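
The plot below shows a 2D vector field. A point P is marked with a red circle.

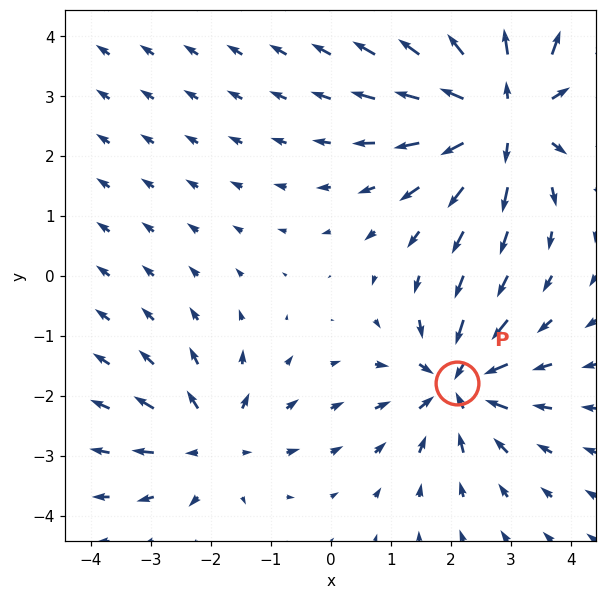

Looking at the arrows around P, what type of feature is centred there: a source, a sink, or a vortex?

At P (2.1, -1.8) the arrows converge inward. Divergence about -4, curl ≈0 — negative divergence with near-zero curl is a sink.

sink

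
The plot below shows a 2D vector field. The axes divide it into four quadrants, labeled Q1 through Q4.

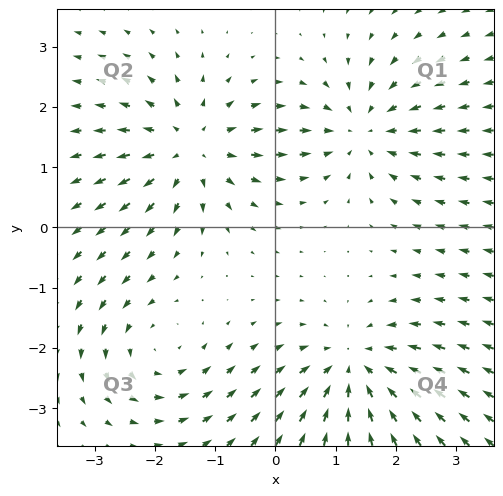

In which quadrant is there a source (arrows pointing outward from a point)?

The source sits at approximately (-1.4, 1.3), which lies in quadrant Q2. The divergence there is about +5, positive as expected for a source.

Q2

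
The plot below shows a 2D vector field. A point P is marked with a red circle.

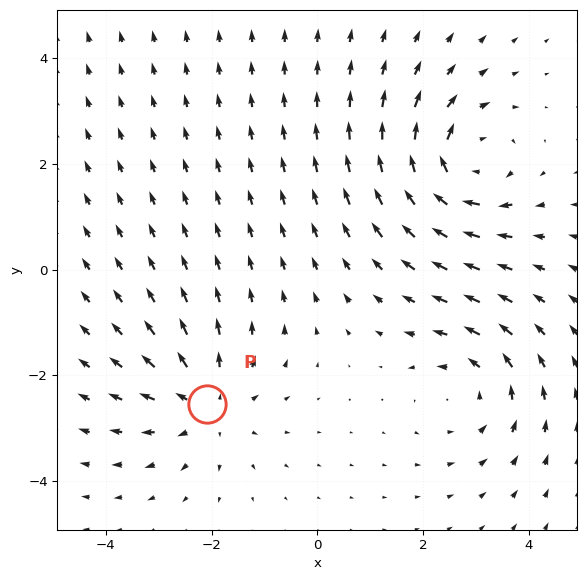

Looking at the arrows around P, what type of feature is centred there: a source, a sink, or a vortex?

source

At P (-2.1, -2.5) the arrows spread outward. Divergence about +4, curl ≈0 — positive divergence with near-zero curl is a source.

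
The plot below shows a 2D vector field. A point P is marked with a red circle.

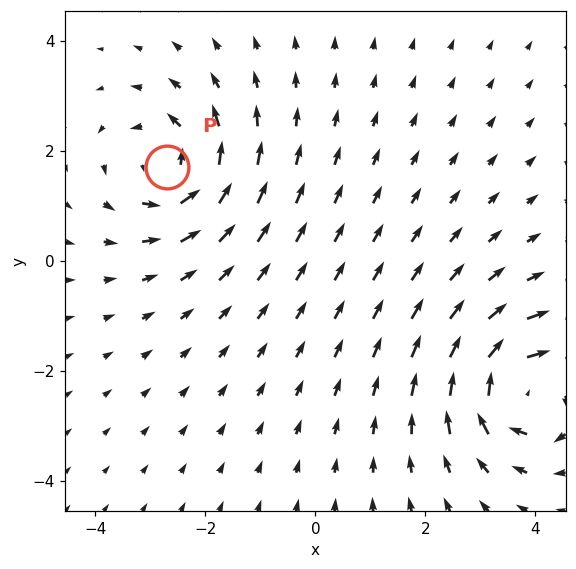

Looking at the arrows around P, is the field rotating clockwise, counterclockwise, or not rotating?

counterclockwise

Near P at (-2.7, 1.7) the arrows circulate counterclockwise. The curl (z-component) there is about +5; positive curl means counterclockwise rotation.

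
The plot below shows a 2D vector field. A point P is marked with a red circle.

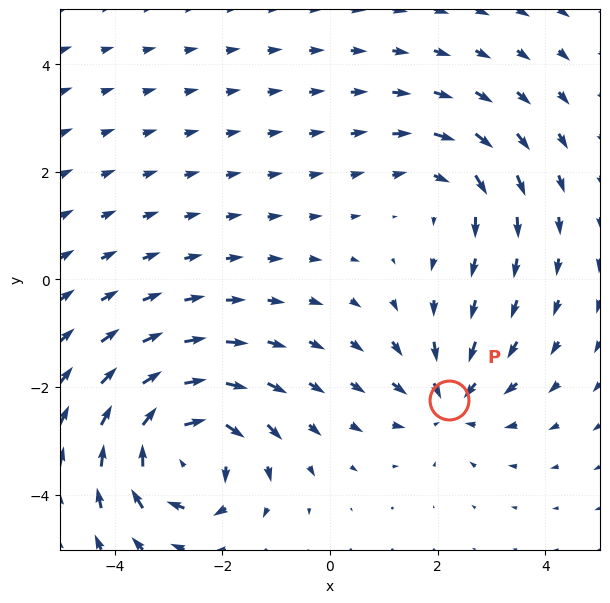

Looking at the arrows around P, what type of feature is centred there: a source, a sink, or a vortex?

At P (2.2, -2.2) the arrows converge inward. Divergence about -3, curl ≈0 — negative divergence with near-zero curl is a sink.

sink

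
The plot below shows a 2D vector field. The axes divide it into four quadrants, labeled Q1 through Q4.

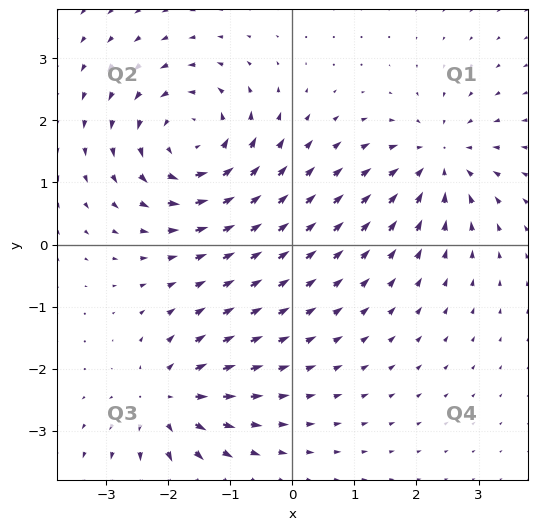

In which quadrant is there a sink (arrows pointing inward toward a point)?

Q1

The sink sits at approximately (2.4, 1.4), which lies in quadrant Q1. The divergence there is about -4, negative as expected for a sink.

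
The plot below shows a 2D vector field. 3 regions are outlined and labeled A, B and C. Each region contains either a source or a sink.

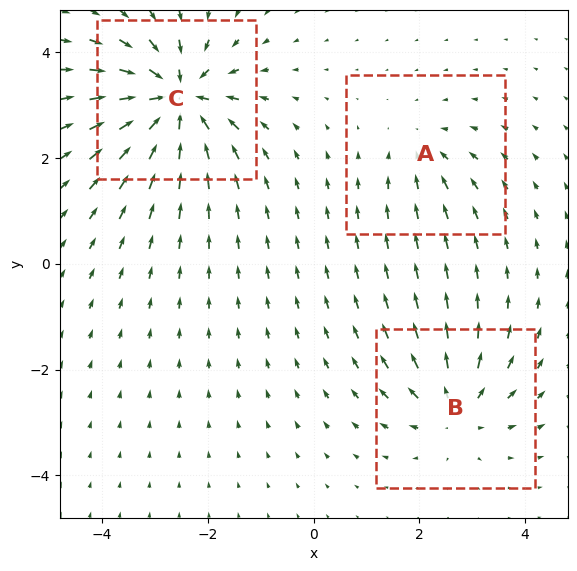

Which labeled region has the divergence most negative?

C

Divergence at each region's feature centre — A: about -2, B: about +4, C: about -7. Region C is most negative.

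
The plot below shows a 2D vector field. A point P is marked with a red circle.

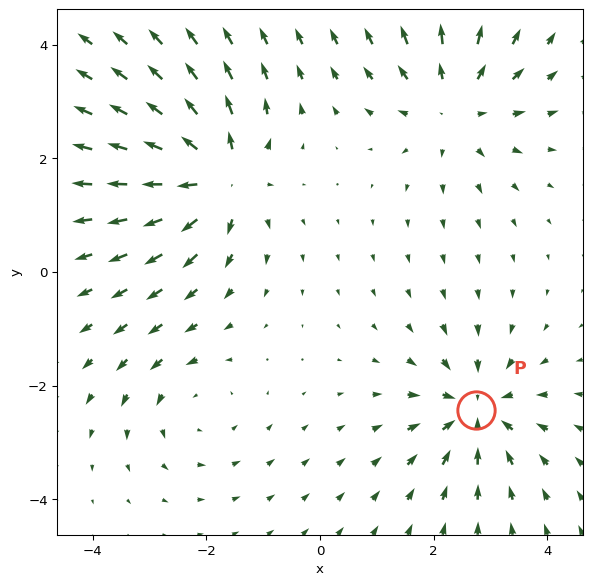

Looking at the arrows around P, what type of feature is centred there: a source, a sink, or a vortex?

sink

At P (2.8, -2.4) the arrows converge inward. Divergence about -4, curl ≈0 — negative divergence with near-zero curl is a sink.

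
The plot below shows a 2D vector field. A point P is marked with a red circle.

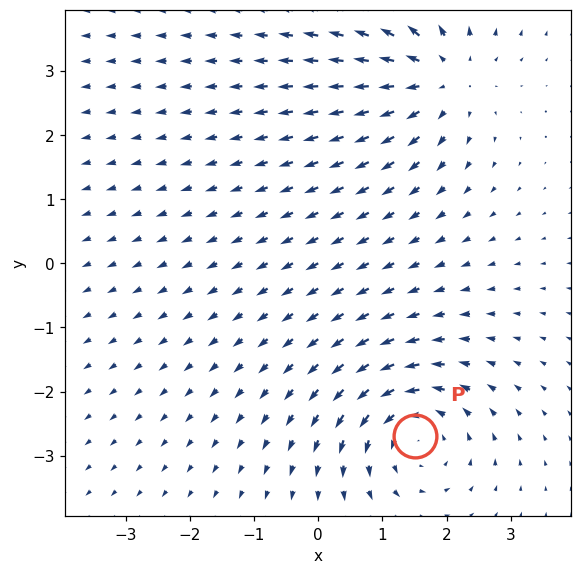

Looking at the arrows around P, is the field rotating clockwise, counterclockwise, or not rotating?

Near P at (1.5, -2.7) the arrows circulate counterclockwise. The curl (z-component) there is about +5; positive curl means counterclockwise rotation.

counterclockwise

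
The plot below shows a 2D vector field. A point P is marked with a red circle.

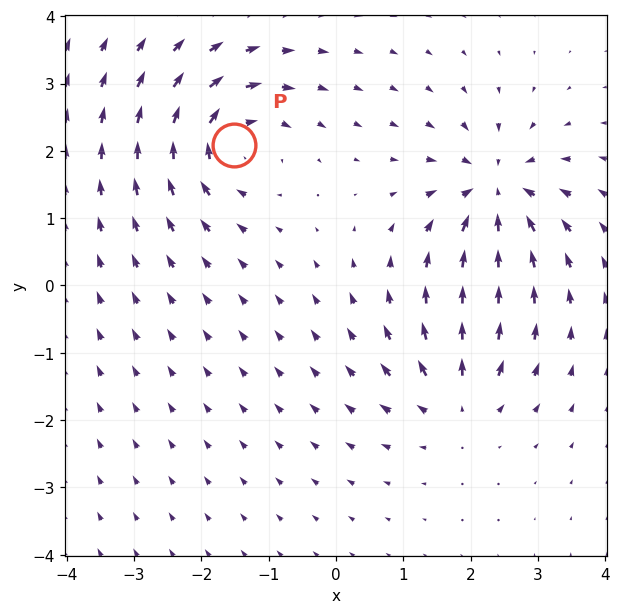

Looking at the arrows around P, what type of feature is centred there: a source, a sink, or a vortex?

vortex

At P (-1.5, 2.1) the arrows circulate clockwise. Divergence ≈0, curl about -6 — near-zero divergence with nonzero curl is a vortex.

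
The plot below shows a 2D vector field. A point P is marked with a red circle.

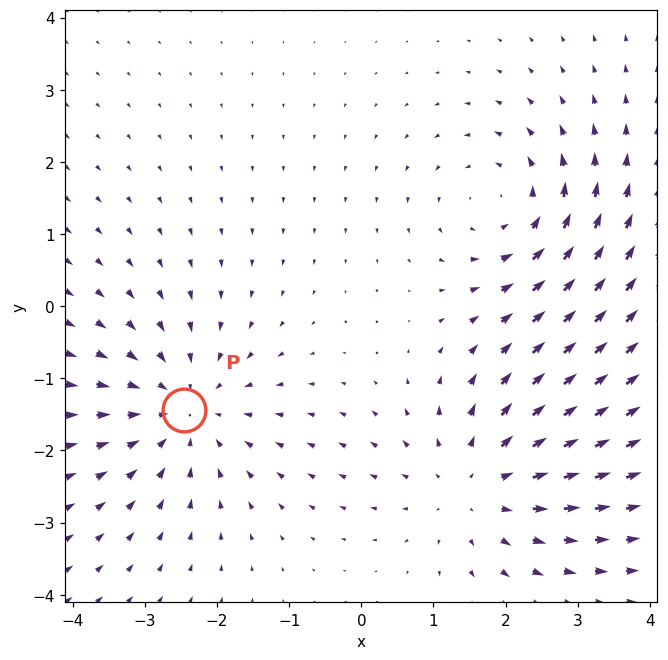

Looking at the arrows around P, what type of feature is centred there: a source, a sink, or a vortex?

At P (-2.5, -1.4) the arrows converge inward. Divergence about -4, curl ≈0 — negative divergence with near-zero curl is a sink.

sink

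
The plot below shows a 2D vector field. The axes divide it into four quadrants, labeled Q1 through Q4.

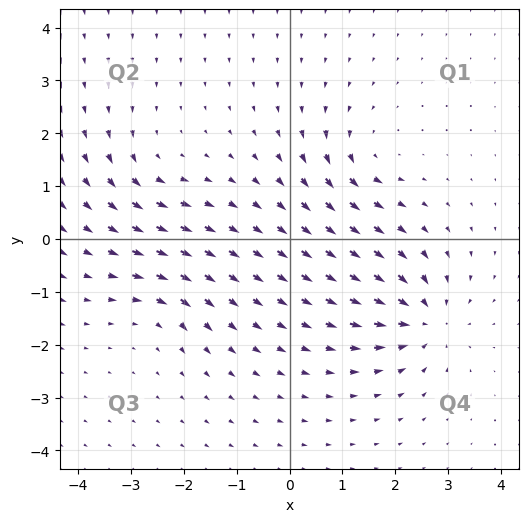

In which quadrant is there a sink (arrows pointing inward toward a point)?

Q4

The sink sits at approximately (2.6, -1.5), which lies in quadrant Q4. The divergence there is about -6, negative as expected for a sink.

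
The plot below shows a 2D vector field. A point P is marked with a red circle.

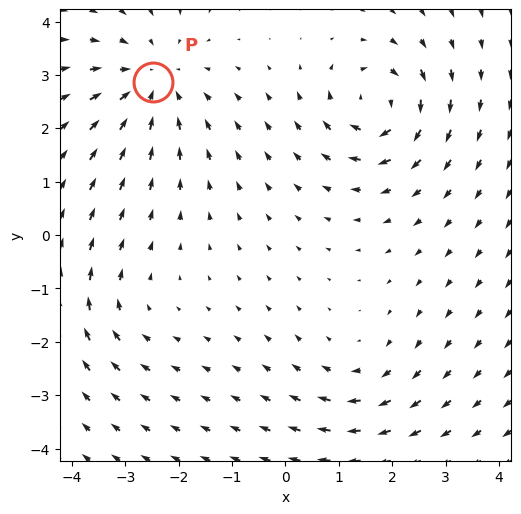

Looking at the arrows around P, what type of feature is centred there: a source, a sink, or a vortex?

sink

At P (-2.5, 2.9) the arrows converge inward. Divergence about -4, curl ≈0 — negative divergence with near-zero curl is a sink.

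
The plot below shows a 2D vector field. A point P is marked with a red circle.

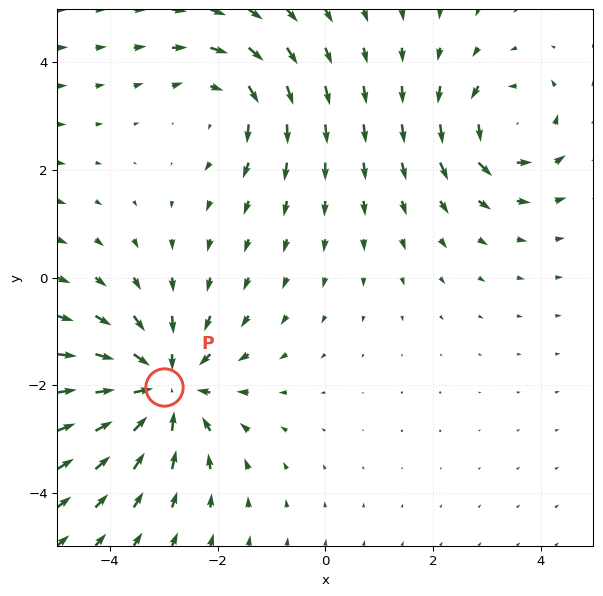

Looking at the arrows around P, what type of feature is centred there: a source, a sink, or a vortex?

At P (-3.0, -2.0) the arrows converge inward. Divergence about -4, curl ≈0 — negative divergence with near-zero curl is a sink.

sink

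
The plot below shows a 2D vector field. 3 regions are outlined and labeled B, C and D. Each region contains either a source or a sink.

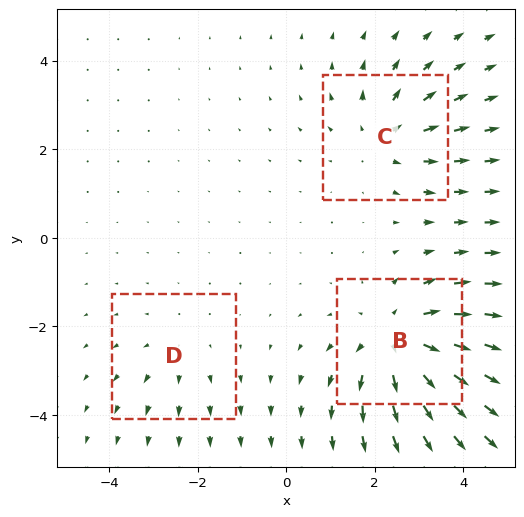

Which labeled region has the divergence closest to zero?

D

Divergence at each region's feature centre — B: about +5, C: about +3, D: about +2. Region D is closest to zero.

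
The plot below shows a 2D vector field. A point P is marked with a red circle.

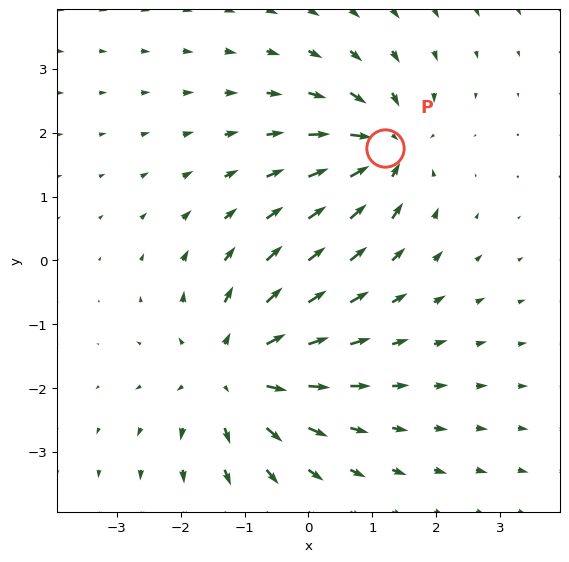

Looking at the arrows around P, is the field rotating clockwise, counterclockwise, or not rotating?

not rotating

Near P at (1.2, 1.8) the arrows show no circulation. The curl there is ≈0.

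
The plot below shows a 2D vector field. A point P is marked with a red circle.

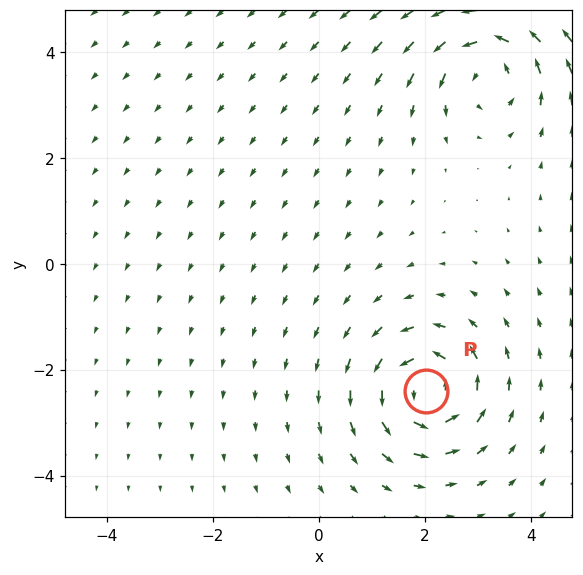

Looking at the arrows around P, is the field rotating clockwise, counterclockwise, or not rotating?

counterclockwise

Near P at (2.0, -2.4) the arrows circulate counterclockwise. The curl (z-component) there is about +6; positive curl means counterclockwise rotation.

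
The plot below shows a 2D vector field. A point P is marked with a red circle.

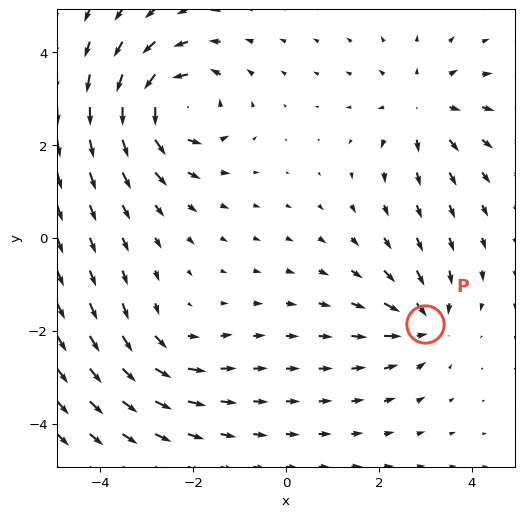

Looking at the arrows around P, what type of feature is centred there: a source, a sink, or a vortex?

sink

At P (3.0, -1.8) the arrows converge inward. Divergence about -4, curl ≈0 — negative divergence with near-zero curl is a sink.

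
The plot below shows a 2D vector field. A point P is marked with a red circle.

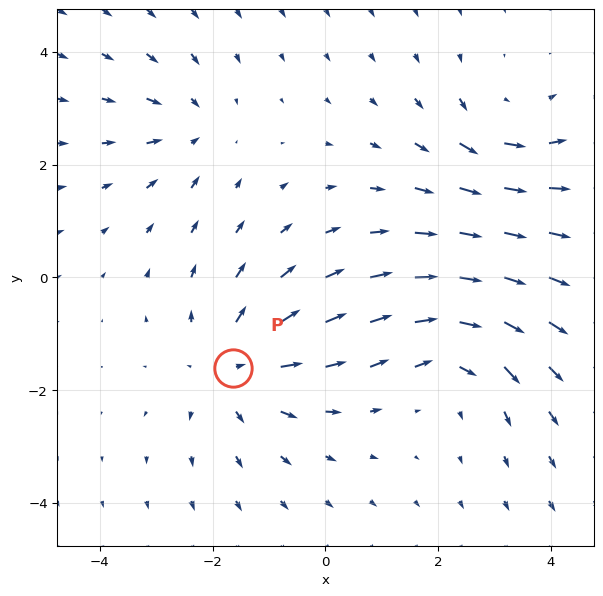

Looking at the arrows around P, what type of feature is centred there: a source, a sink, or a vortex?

source

At P (-1.6, -1.6) the arrows spread outward. Divergence about +4, curl ≈0 — positive divergence with near-zero curl is a source.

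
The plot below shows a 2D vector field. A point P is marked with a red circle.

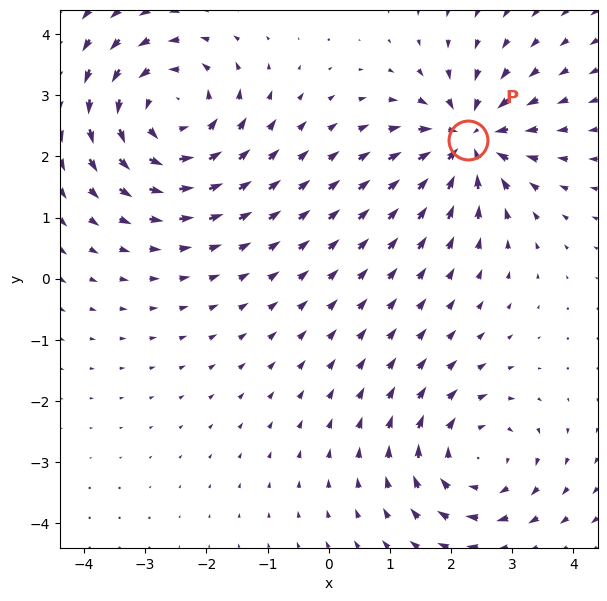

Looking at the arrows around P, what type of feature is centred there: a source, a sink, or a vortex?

At P (2.3, 2.3) the arrows converge inward. Divergence about -6, curl ≈0 — negative divergence with near-zero curl is a sink.

sink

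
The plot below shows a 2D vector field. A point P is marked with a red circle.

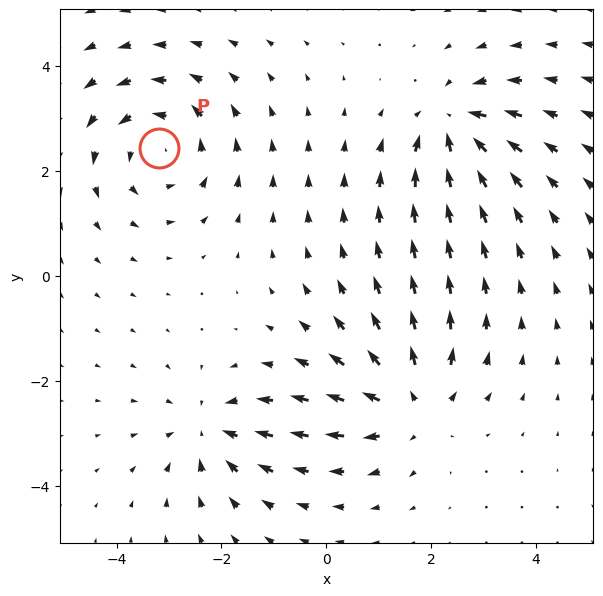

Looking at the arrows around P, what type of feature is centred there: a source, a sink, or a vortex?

At P (-3.2, 2.4) the arrows circulate counterclockwise. Divergence ≈0, curl about +4 — near-zero divergence with nonzero curl is a vortex.

vortex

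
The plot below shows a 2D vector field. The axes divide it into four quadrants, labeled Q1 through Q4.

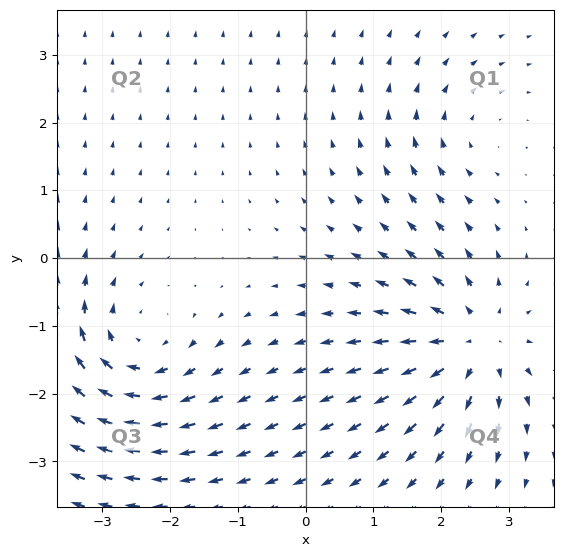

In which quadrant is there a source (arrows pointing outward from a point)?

The source sits at approximately (2.5, -1.3), which lies in quadrant Q4. The divergence there is about +5, positive as expected for a source.

Q4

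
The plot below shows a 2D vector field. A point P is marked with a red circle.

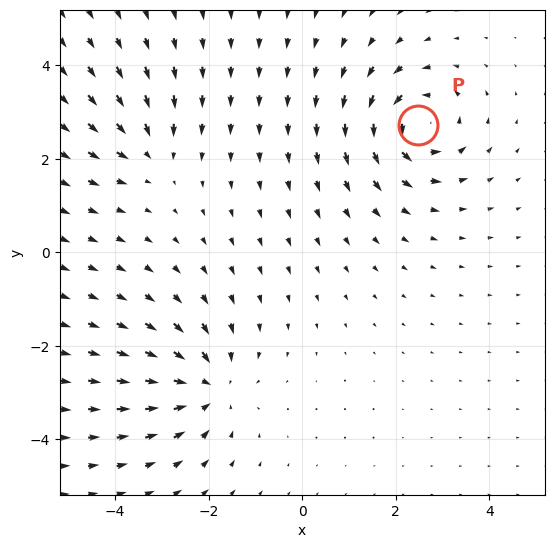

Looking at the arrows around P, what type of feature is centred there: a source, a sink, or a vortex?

vortex

At P (2.5, 2.7) the arrows circulate counterclockwise. Divergence ≈0, curl about +6 — near-zero divergence with nonzero curl is a vortex.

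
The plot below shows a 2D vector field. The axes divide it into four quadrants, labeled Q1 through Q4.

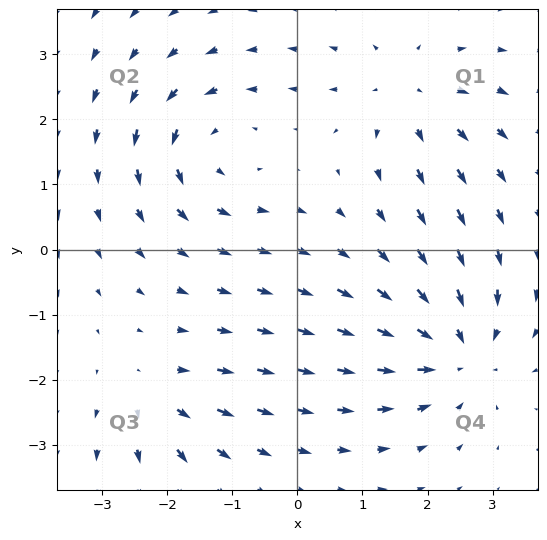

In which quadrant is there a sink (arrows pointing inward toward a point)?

The sink sits at approximately (2.4, -1.6), which lies in quadrant Q4. The divergence there is about -5, negative as expected for a sink.

Q4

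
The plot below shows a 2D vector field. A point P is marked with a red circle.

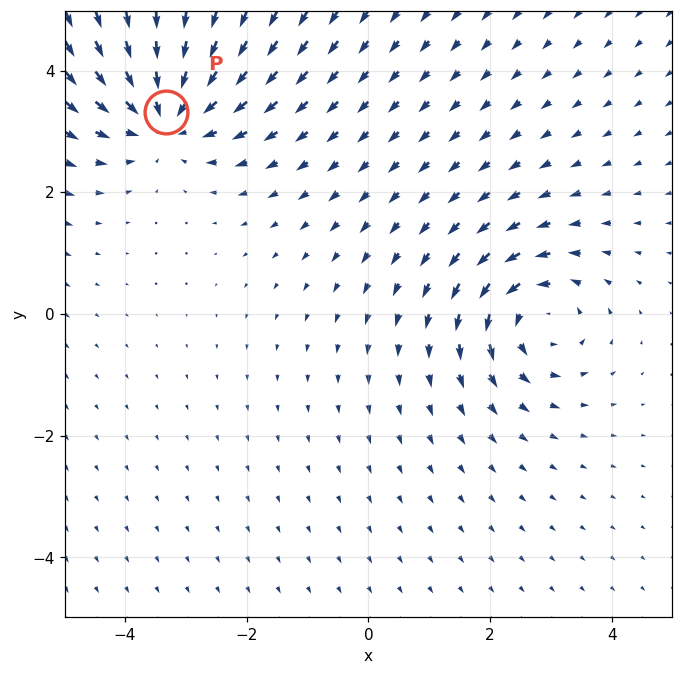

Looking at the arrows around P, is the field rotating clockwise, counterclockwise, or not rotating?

Near P at (-3.3, 3.3) the arrows show no circulation. The curl there is ≈0.

not rotating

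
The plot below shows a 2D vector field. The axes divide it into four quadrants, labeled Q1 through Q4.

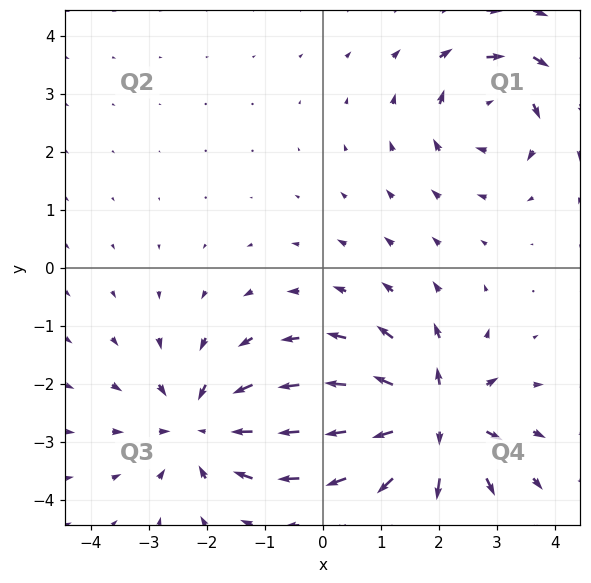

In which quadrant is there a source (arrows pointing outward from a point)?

The source sits at approximately (1.9, -2.6), which lies in quadrant Q4. The divergence there is about +5, positive as expected for a source.

Q4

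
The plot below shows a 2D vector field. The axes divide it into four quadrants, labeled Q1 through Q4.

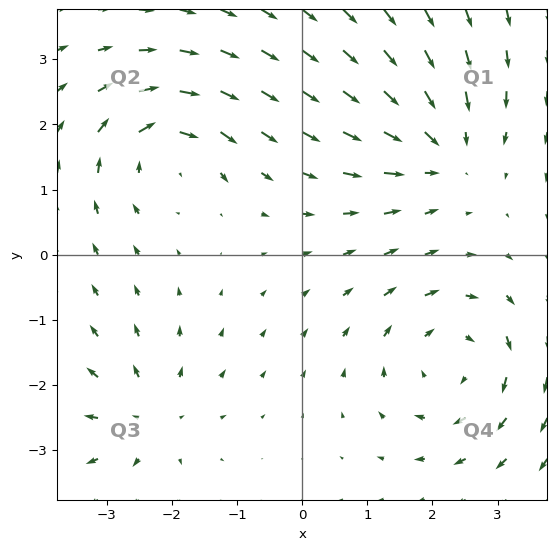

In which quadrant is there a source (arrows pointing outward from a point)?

Q3

The source sits at approximately (-2.4, -2.5), which lies in quadrant Q3. The divergence there is about +4, positive as expected for a source.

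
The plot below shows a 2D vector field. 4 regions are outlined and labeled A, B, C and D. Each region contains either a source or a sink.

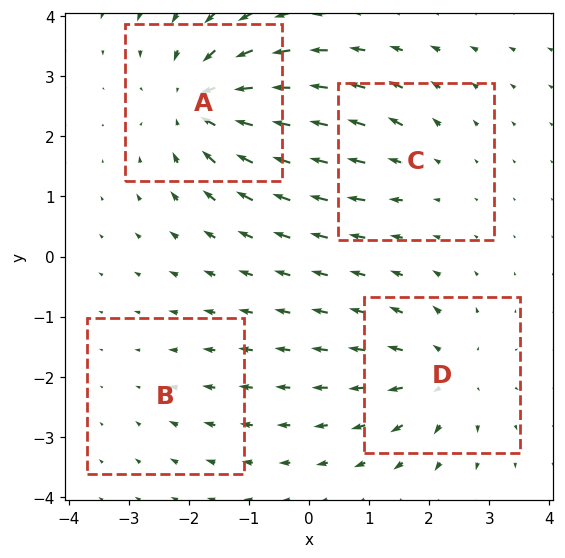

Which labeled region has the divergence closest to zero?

Divergence at each region's feature centre — A: about -7, B: about -2, C: about +3, D: about +5. Region B is closest to zero.

B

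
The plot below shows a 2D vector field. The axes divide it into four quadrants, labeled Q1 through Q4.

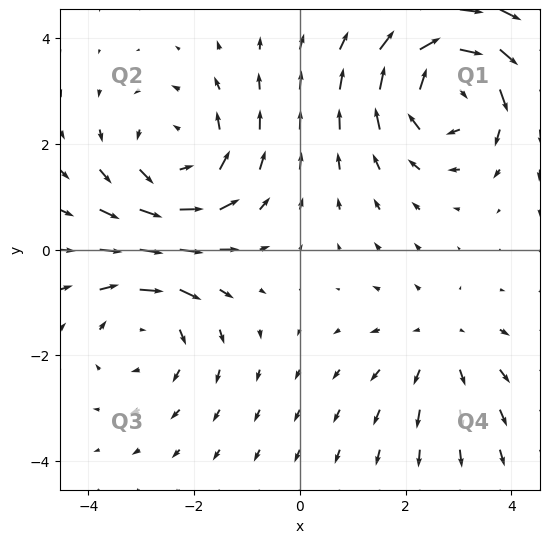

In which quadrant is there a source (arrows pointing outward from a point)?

The source sits at approximately (2.7, -1.8), which lies in quadrant Q4. The divergence there is about +2, positive as expected for a source.

Q4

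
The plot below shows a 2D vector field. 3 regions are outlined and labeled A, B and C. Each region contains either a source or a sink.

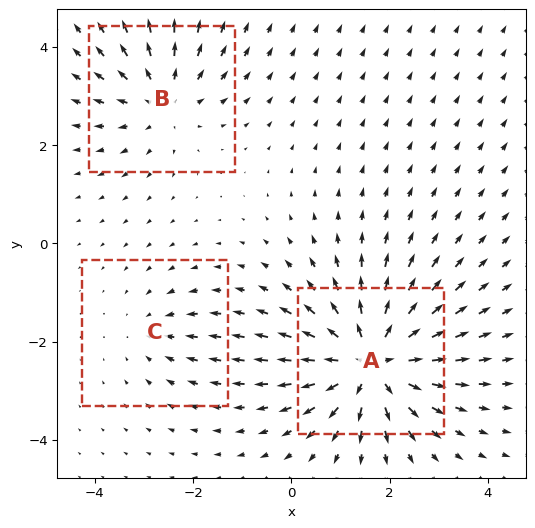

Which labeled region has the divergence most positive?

A

Divergence at each region's feature centre — A: about +5, B: about +3, C: about -2. Region A is most positive.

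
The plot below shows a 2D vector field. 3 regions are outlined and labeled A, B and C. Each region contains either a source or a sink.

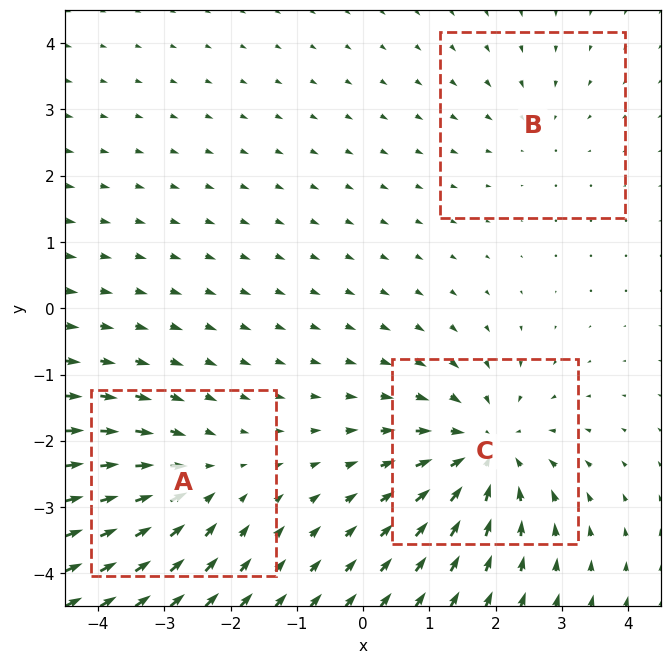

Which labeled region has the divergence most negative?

C

Divergence at each region's feature centre — A: about -3, B: about -2, C: about -5. Region C is most negative.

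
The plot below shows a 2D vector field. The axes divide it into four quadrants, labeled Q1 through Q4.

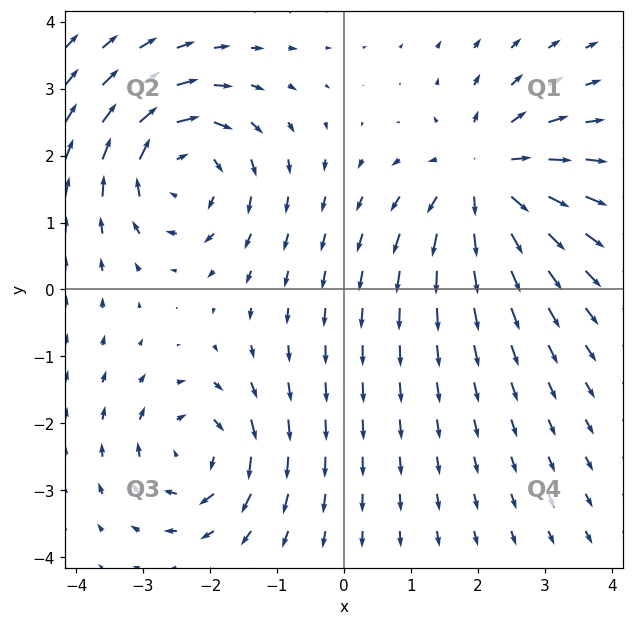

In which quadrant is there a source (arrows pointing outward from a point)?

Q1

The source sits at approximately (2.1, 1.7), which lies in quadrant Q1. The divergence there is about +5, positive as expected for a source.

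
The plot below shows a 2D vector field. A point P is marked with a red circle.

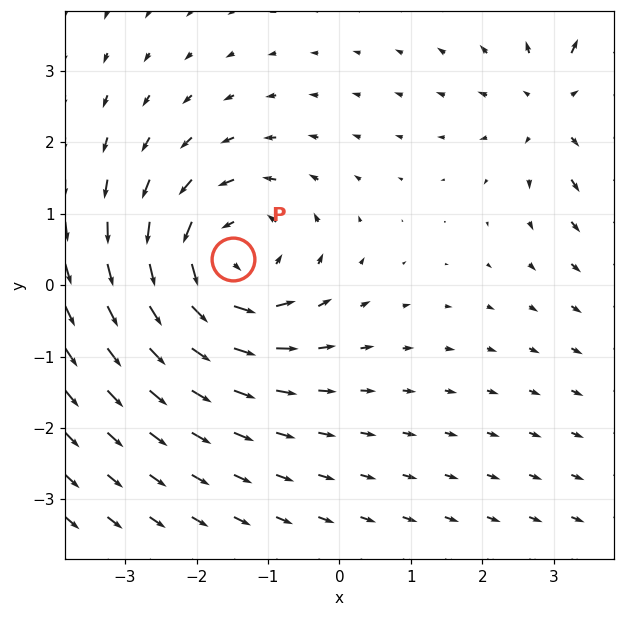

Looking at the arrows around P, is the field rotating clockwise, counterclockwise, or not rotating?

Near P at (-1.5, 0.4) the arrows circulate counterclockwise. The curl (z-component) there is about +5; positive curl means counterclockwise rotation.

counterclockwise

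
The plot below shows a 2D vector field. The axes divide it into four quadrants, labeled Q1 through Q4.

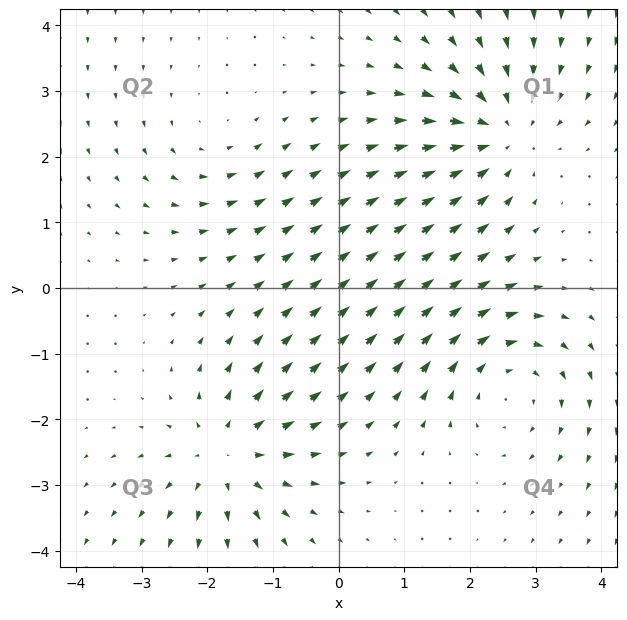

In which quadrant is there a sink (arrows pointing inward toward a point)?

The sink sits at approximately (2.5, 2.4), which lies in quadrant Q1. The divergence there is about -4, negative as expected for a sink.

Q1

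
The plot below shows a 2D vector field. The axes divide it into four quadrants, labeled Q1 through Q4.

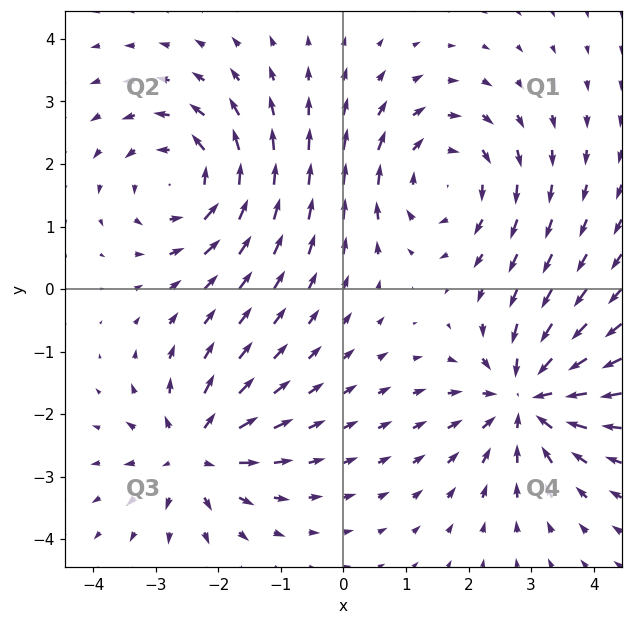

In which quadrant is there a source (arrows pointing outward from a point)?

The source sits at approximately (-2.4, -2.6), which lies in quadrant Q3. The divergence there is about +4, positive as expected for a source.

Q3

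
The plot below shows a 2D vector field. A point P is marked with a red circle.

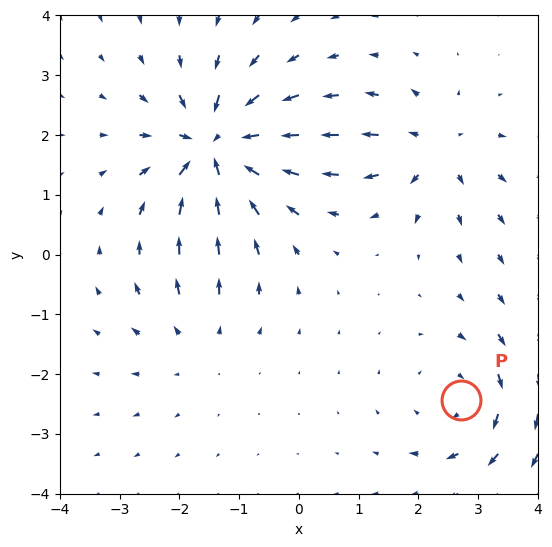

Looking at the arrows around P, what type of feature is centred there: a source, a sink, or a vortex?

vortex

At P (2.7, -2.4) the arrows circulate clockwise. Divergence ≈0, curl about -3 — near-zero divergence with nonzero curl is a vortex.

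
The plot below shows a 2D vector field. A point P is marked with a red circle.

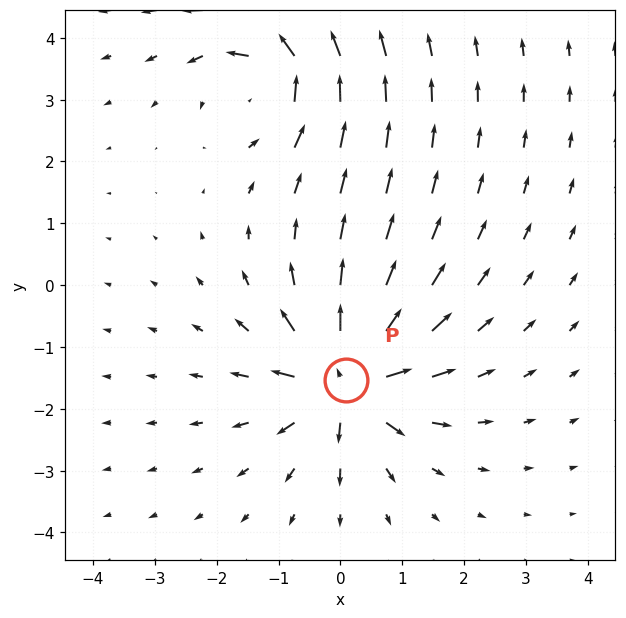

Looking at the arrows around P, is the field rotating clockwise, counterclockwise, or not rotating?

not rotating

Near P at (0.1, -1.5) the arrows show no circulation. The curl there is ≈0.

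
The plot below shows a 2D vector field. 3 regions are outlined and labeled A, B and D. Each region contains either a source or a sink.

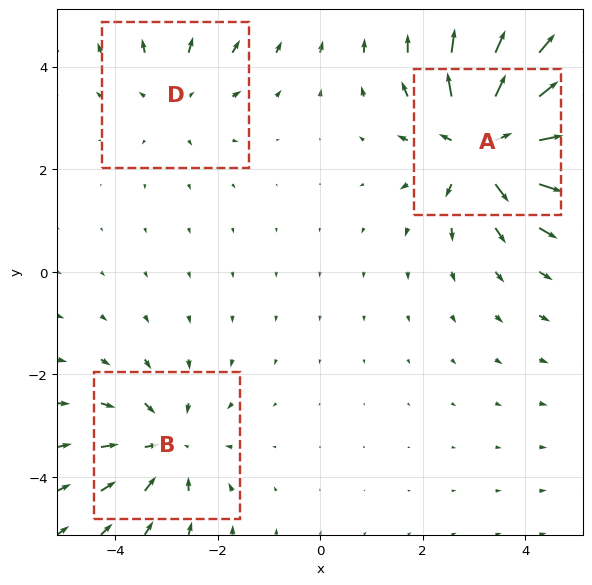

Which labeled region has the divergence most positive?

Divergence at each region's feature centre — A: about +5, B: about -3, D: about +2. Region A is most positive.

A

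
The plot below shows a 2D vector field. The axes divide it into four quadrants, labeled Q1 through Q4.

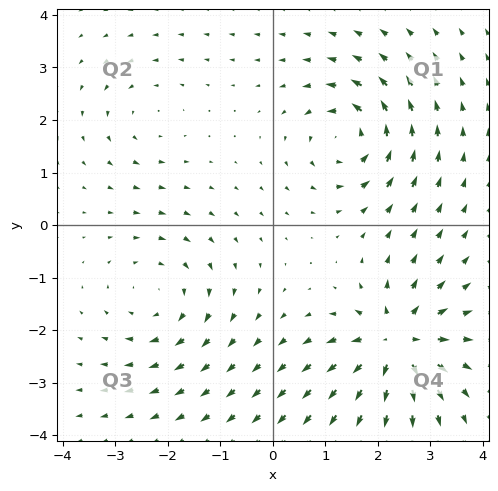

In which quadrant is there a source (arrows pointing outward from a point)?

Q4

The source sits at approximately (2.4, -2.2), which lies in quadrant Q4. The divergence there is about +7, positive as expected for a source.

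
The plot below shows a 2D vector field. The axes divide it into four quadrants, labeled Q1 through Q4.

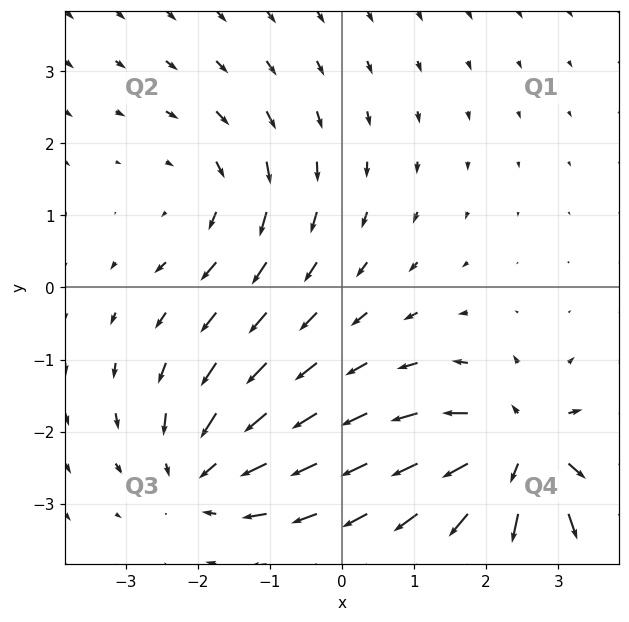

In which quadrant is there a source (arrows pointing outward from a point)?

Q4

The source sits at approximately (2.5, -2.3), which lies in quadrant Q4. The divergence there is about +7, positive as expected for a source.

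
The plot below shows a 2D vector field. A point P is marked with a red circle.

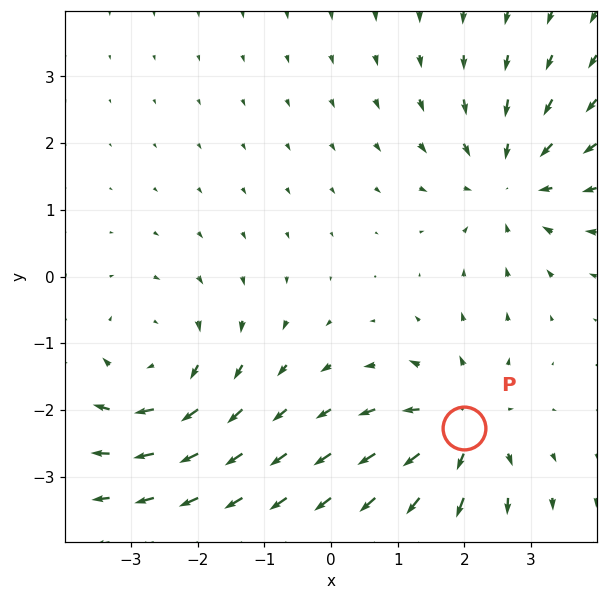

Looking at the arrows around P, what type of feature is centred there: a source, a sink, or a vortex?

source

At P (2.0, -2.3) the arrows spread outward. Divergence about +4, curl ≈0 — positive divergence with near-zero curl is a source.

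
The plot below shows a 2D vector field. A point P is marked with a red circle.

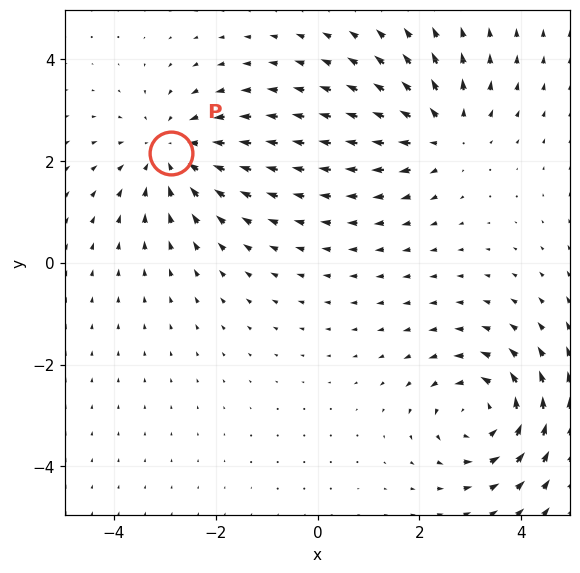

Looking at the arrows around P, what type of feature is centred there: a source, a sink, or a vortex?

sink

At P (-2.9, 2.2) the arrows converge inward. Divergence about -3, curl ≈0 — negative divergence with near-zero curl is a sink.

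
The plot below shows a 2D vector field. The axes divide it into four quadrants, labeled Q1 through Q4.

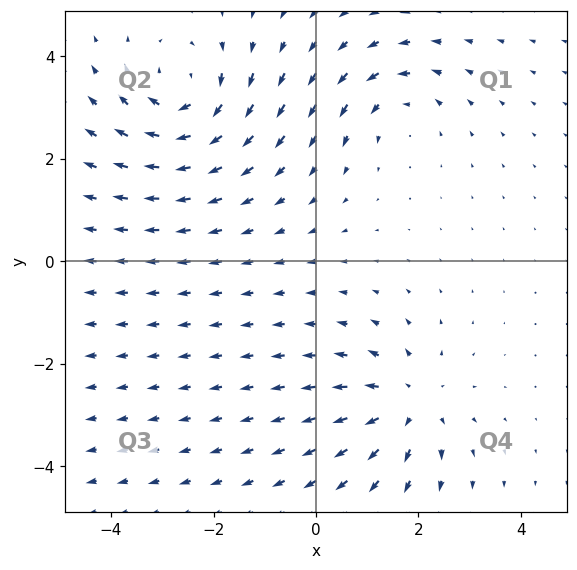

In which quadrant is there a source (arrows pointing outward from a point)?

The source sits at approximately (1.8, -2.8), which lies in quadrant Q4. The divergence there is about +4, positive as expected for a source.

Q4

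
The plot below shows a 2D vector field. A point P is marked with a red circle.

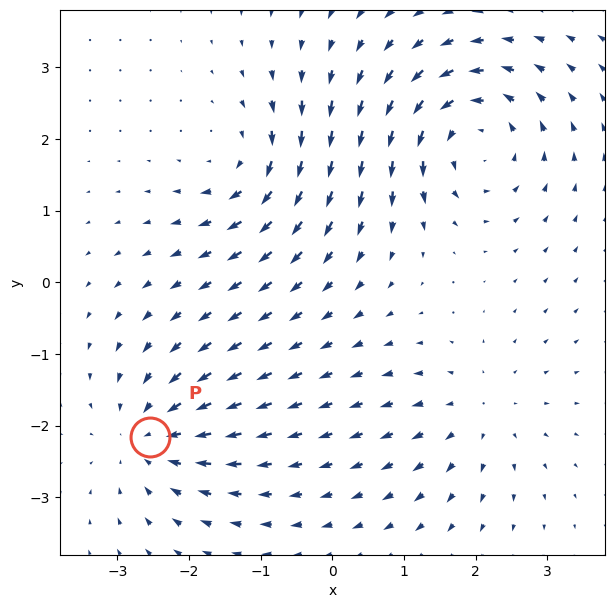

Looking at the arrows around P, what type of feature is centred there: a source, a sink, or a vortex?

At P (-2.5, -2.2) the arrows converge inward. Divergence about -4, curl ≈0 — negative divergence with near-zero curl is a sink.

sink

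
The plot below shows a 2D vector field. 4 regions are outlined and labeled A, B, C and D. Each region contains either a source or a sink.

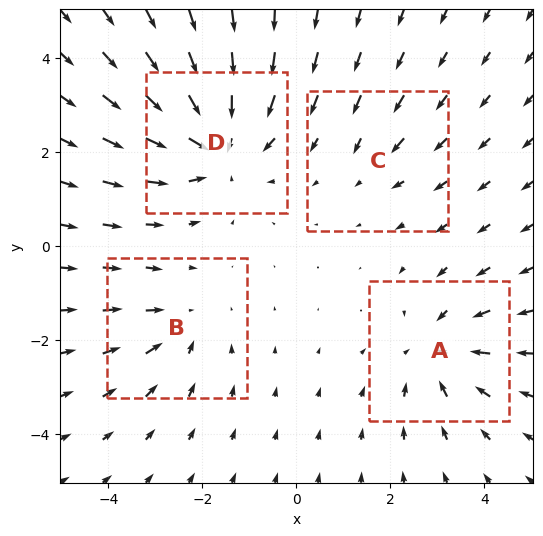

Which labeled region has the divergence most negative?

D

Divergence at each region's feature centre — A: about -4, B: about -3, C: about -2, D: about -6. Region D is most negative.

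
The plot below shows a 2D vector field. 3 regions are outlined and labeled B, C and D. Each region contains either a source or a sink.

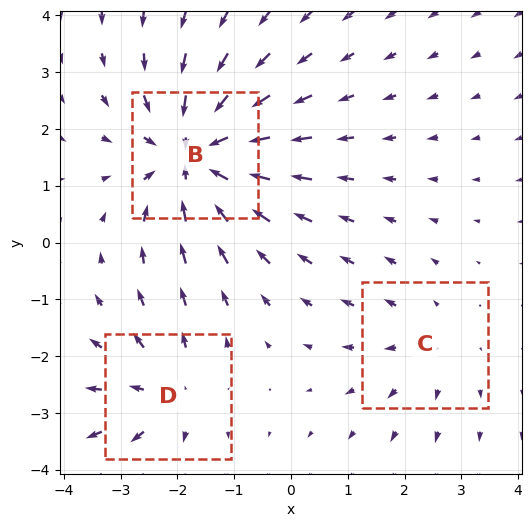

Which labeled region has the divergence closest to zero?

Divergence at each region's feature centre — B: about -5, C: about +2, D: about +3. Region C is closest to zero.

C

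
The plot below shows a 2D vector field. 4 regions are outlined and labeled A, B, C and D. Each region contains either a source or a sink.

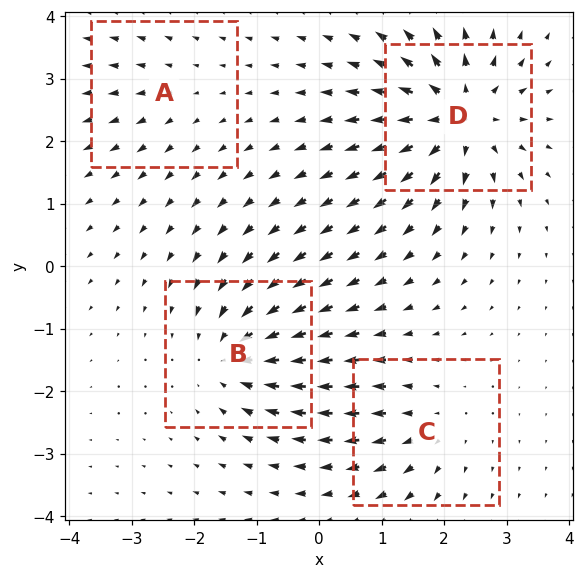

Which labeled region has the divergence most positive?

Divergence at each region's feature centre — A: about +2, B: about -6, C: about +4, D: about +9. Region D is most positive.

D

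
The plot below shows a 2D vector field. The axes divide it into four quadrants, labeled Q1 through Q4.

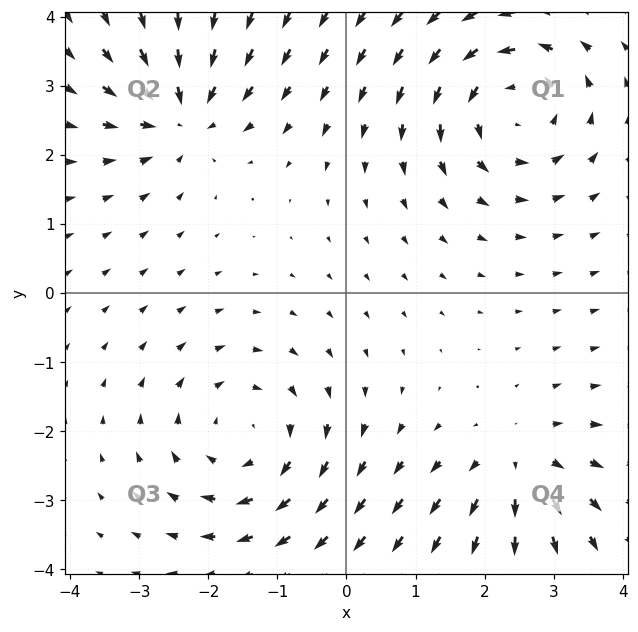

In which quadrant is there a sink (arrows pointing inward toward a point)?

The sink sits at approximately (-2.4, 2.6), which lies in quadrant Q2. The divergence there is about -5, negative as expected for a sink.

Q2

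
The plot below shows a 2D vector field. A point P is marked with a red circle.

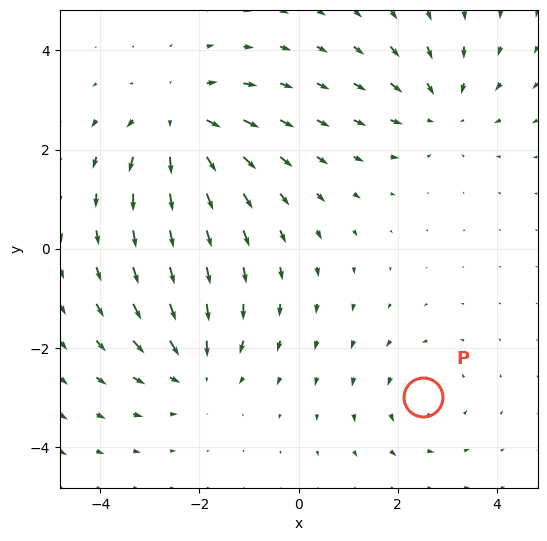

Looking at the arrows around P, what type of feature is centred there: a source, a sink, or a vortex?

vortex

At P (2.5, -3.0) the arrows circulate counterclockwise. Divergence ≈0, curl about +3 — near-zero divergence with nonzero curl is a vortex.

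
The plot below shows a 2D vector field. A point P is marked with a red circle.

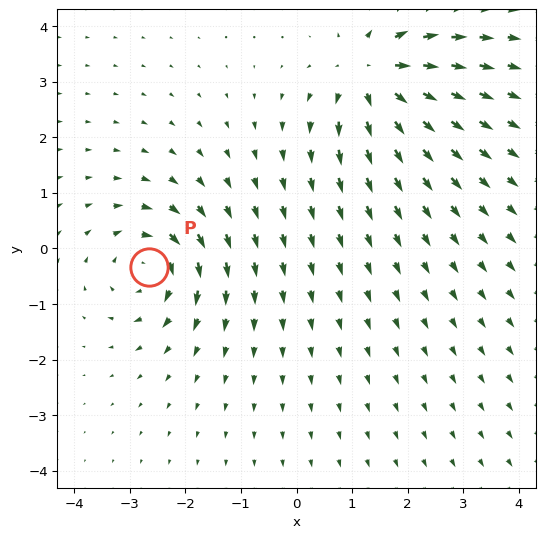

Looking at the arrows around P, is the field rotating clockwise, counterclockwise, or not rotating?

clockwise

Near P at (-2.6, -0.3) the arrows circulate clockwise. The curl (z-component) there is about -4; negative curl means clockwise rotation.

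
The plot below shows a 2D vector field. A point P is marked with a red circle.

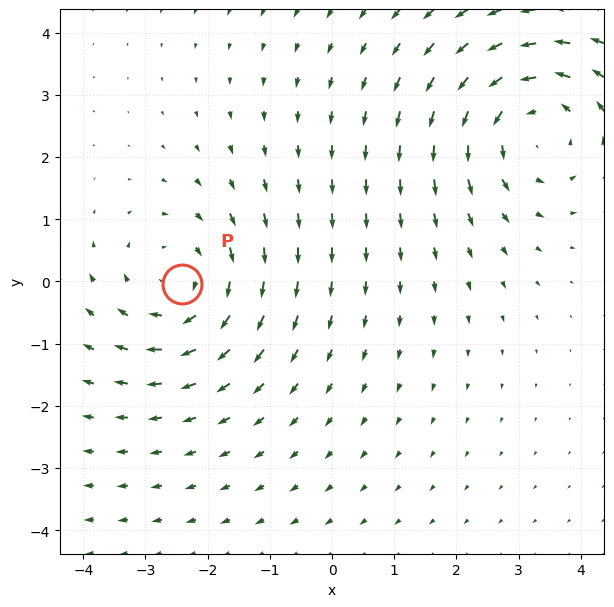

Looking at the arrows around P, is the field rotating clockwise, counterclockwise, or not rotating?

Near P at (-2.4, -0.0) the arrows circulate clockwise. The curl (z-component) there is about -3; negative curl means clockwise rotation.

clockwise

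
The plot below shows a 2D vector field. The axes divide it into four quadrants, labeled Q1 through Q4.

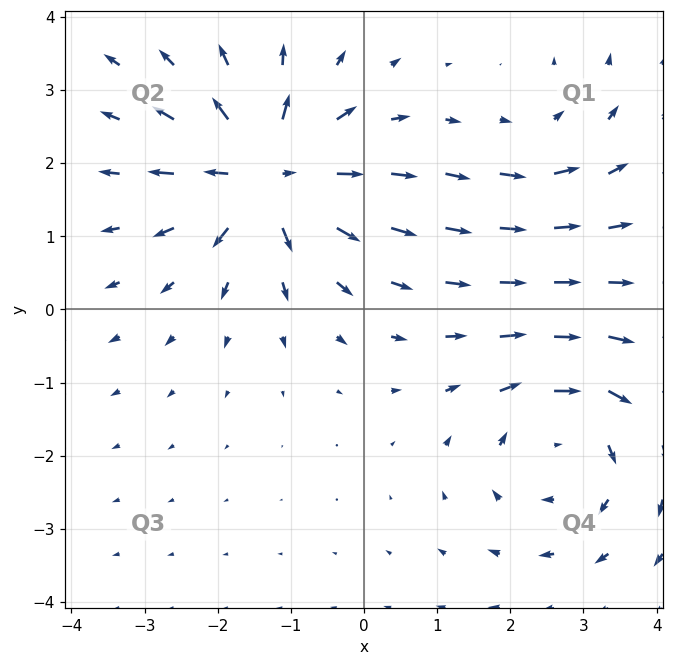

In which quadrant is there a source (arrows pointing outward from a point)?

The source sits at approximately (-1.3, 1.8), which lies in quadrant Q2. The divergence there is about +7, positive as expected for a source.

Q2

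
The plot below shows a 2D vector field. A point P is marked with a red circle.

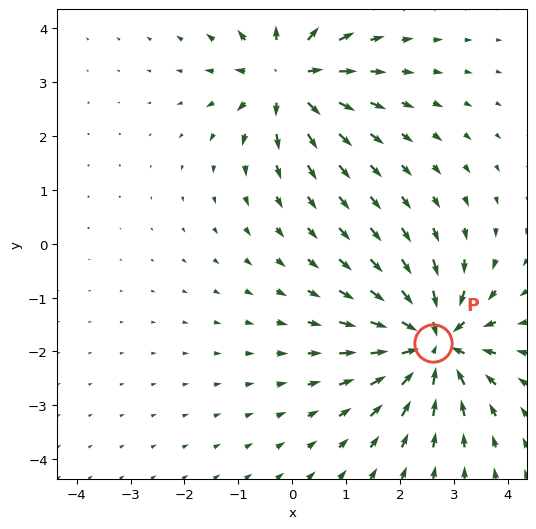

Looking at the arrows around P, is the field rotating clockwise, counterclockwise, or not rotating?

Near P at (2.6, -1.8) the arrows show no circulation. The curl there is ≈0.

not rotating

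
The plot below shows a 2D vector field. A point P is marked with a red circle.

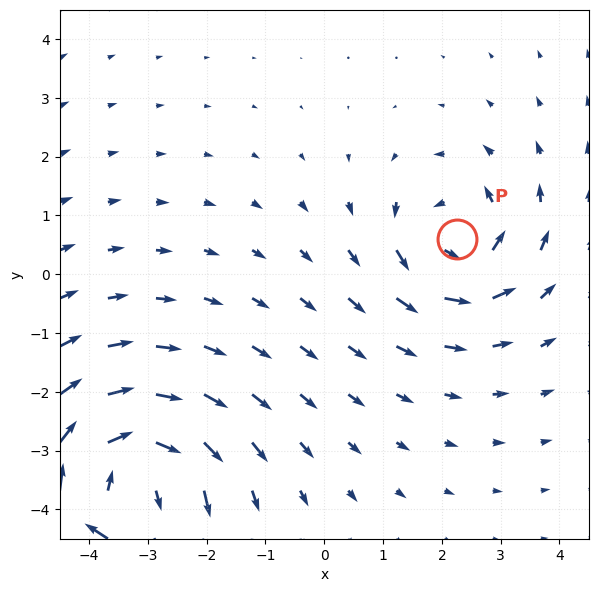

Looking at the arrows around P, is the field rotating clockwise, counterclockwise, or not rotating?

counterclockwise

Near P at (2.3, 0.6) the arrows circulate counterclockwise. The curl (z-component) there is about +3; positive curl means counterclockwise rotation.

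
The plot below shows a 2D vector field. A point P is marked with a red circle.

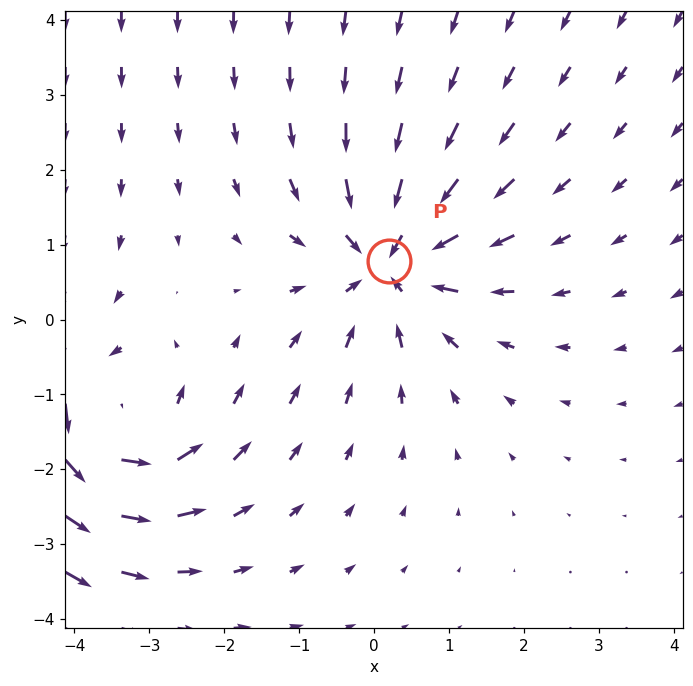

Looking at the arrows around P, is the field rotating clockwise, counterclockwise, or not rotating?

not rotating

Near P at (0.2, 0.8) the arrows show no circulation. The curl there is ≈0.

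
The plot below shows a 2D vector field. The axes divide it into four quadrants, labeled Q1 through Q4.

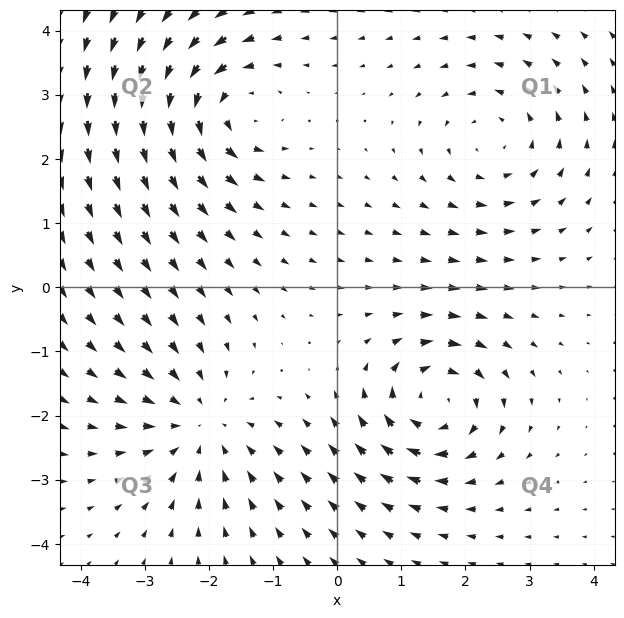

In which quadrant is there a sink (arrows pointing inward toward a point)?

The sink sits at approximately (-2.1, -2.1), which lies in quadrant Q3. The divergence there is about -4, negative as expected for a sink.

Q3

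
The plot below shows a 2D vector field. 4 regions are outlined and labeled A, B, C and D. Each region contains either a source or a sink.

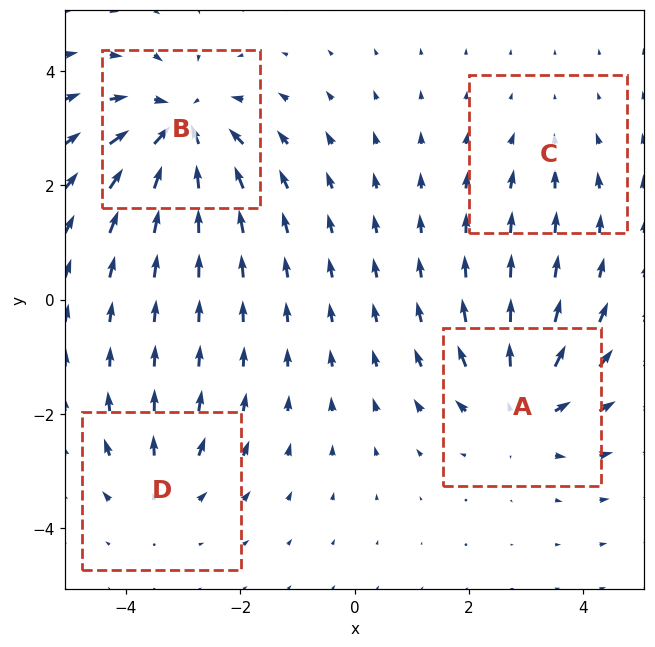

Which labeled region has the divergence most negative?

Divergence at each region's feature centre — A: about +6, B: about -7, C: about -2, D: about +4. Region B is most negative.

B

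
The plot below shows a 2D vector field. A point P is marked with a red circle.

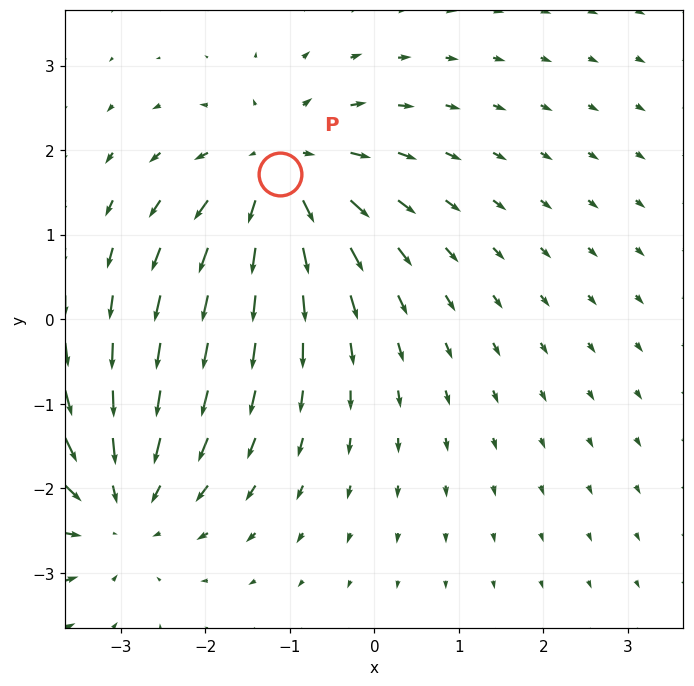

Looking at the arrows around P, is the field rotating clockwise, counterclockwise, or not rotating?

not rotating

Near P at (-1.1, 1.7) the arrows show no circulation. The curl there is ≈0.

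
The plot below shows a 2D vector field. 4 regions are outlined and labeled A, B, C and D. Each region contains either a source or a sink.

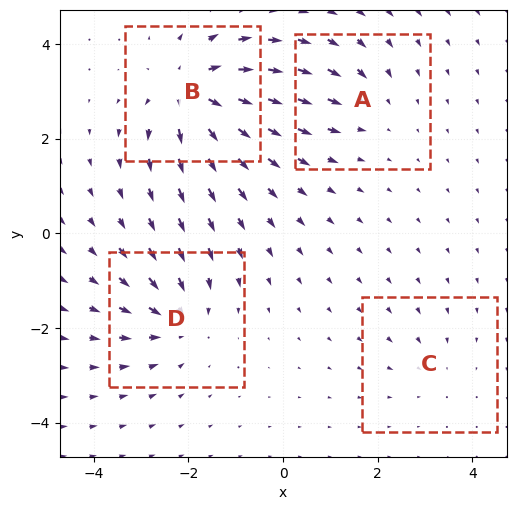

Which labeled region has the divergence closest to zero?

Divergence at each region's feature centre — A: about -3, B: about +7, C: about -2, D: about -5. Region C is closest to zero.

C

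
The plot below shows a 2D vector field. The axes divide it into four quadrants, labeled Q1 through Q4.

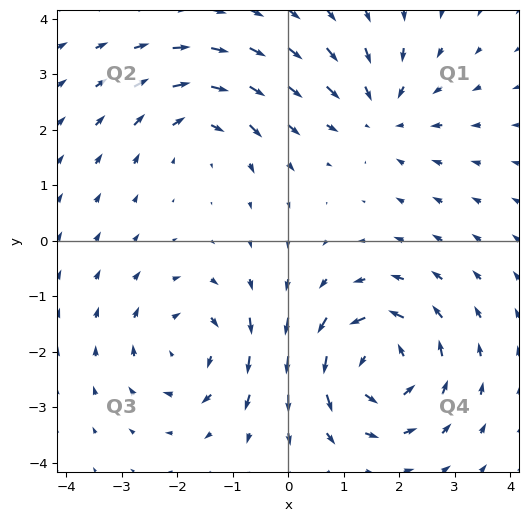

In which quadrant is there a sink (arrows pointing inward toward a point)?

Q1

The sink sits at approximately (1.7, 2.3), which lies in quadrant Q1. The divergence there is about -3, negative as expected for a sink.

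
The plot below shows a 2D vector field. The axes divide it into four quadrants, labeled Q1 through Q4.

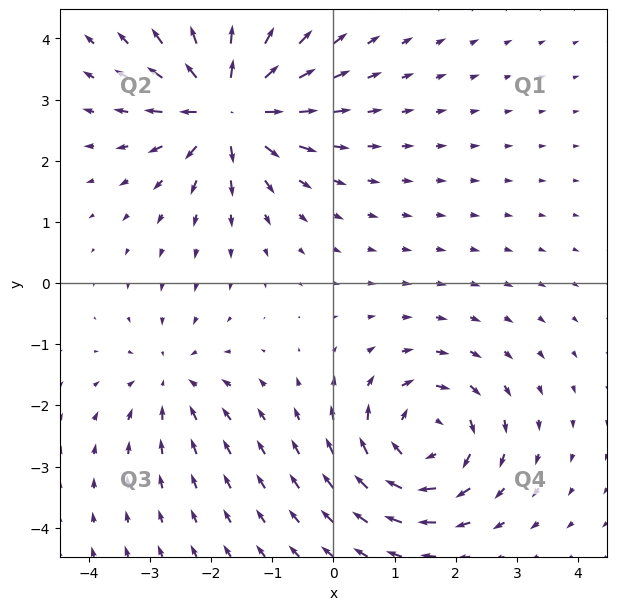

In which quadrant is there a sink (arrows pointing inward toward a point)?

Q3

The sink sits at approximately (-2.6, -1.6), which lies in quadrant Q3. The divergence there is about -3, negative as expected for a sink.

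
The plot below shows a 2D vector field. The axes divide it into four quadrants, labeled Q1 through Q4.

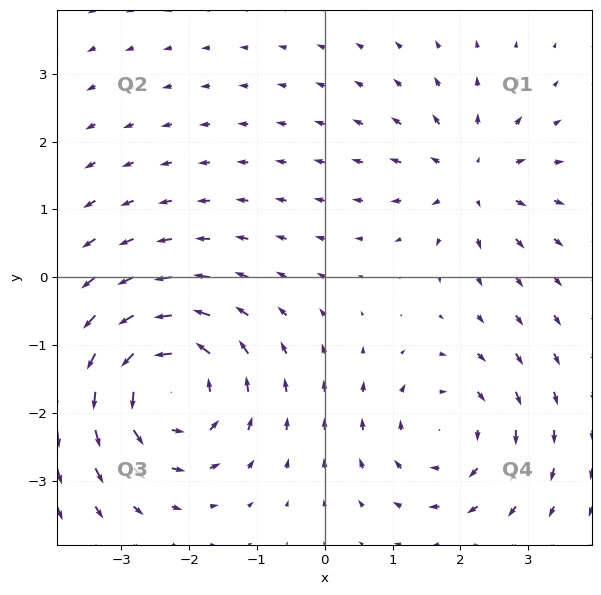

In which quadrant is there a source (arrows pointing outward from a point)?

Q1

The source sits at approximately (2.2, 1.5), which lies in quadrant Q1. The divergence there is about +3, positive as expected for a source.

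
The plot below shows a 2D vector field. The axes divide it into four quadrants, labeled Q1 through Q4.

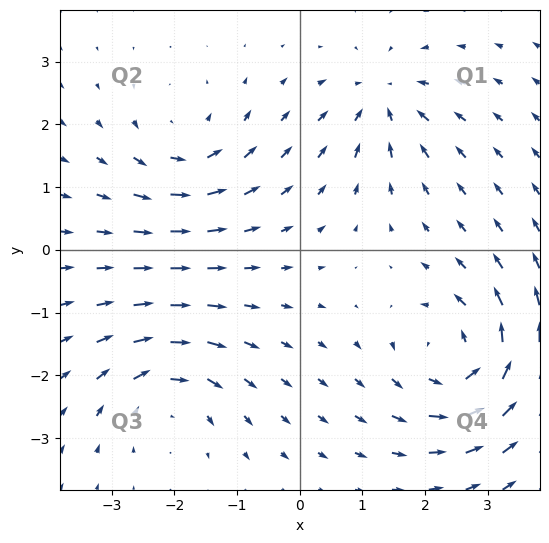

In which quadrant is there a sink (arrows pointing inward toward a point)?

Q1

The sink sits at approximately (1.3, 2.4), which lies in quadrant Q1. The divergence there is about -4, negative as expected for a sink.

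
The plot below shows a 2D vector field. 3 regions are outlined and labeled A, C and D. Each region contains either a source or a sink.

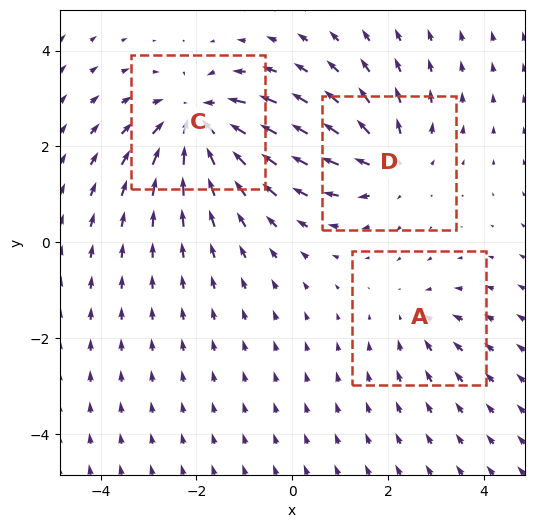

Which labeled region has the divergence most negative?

Divergence at each region's feature centre — A: about -2, C: about -5, D: about +3. Region C is most negative.

C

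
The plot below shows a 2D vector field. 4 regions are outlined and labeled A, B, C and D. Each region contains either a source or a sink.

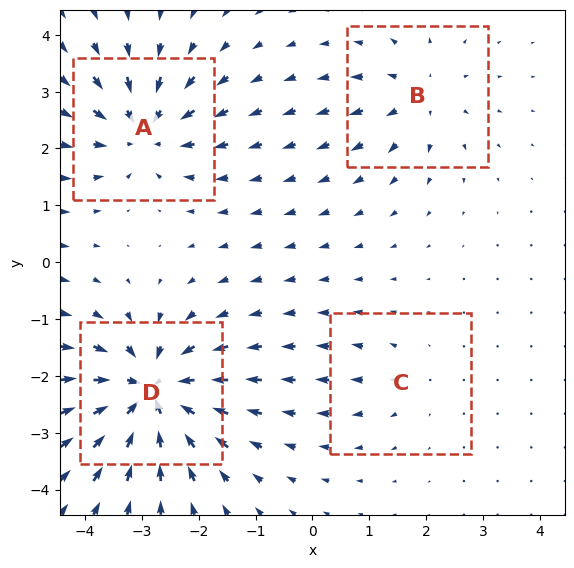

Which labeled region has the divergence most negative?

D

Divergence at each region's feature centre — A: about -6, B: about +4, C: about +2, D: about -9. Region D is most negative.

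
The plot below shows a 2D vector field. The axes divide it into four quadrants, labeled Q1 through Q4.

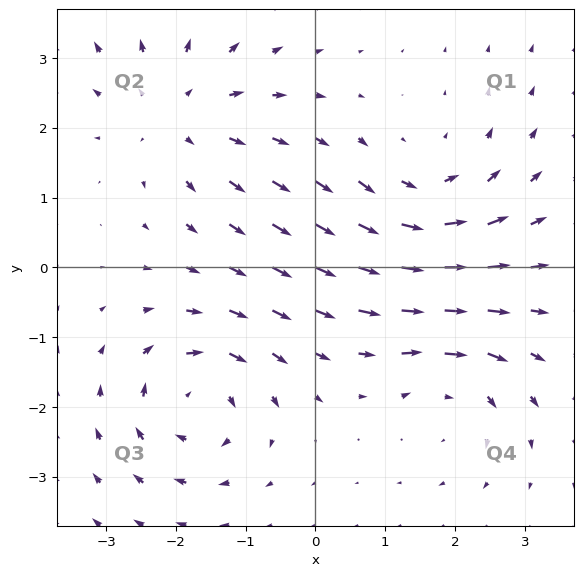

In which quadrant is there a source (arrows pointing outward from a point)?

The source sits at approximately (-1.9, 2.2), which lies in quadrant Q2. The divergence there is about +3, positive as expected for a source.

Q2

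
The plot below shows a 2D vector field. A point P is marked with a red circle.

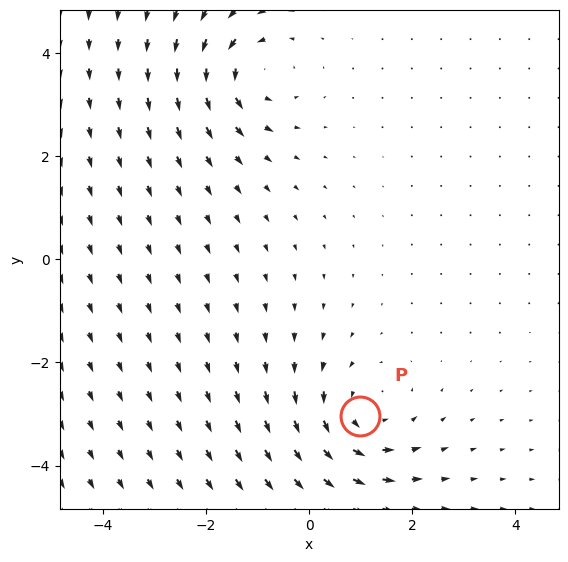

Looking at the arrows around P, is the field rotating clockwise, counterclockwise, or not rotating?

Near P at (1.0, -3.0) the arrows circulate counterclockwise. The curl (z-component) there is about +4; positive curl means counterclockwise rotation.

counterclockwise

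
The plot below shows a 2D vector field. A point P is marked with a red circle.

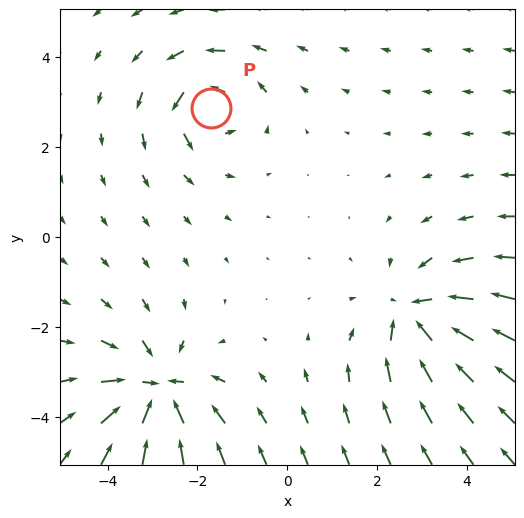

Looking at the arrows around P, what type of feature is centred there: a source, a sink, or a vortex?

vortex

At P (-1.7, 2.9) the arrows circulate counterclockwise. Divergence ≈0, curl about +4 — near-zero divergence with nonzero curl is a vortex.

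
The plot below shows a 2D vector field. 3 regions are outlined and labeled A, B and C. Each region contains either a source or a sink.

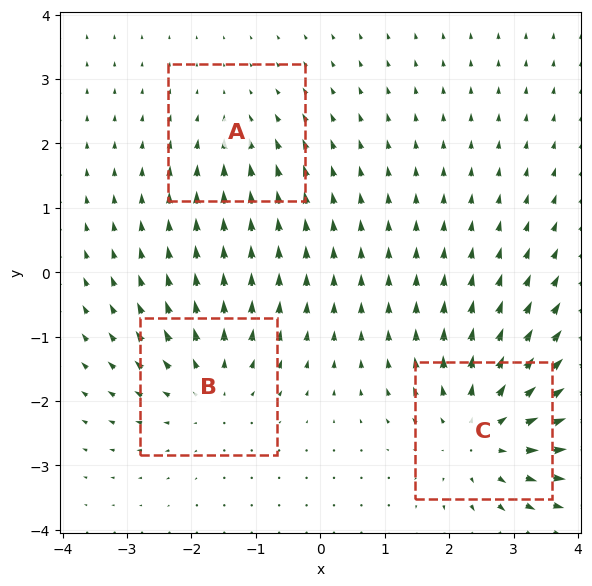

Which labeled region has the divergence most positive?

C

Divergence at each region's feature centre — A: about -2, B: about +3, C: about +4. Region C is most positive.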